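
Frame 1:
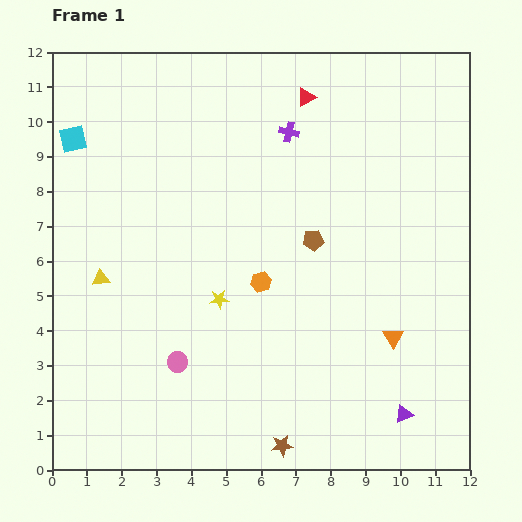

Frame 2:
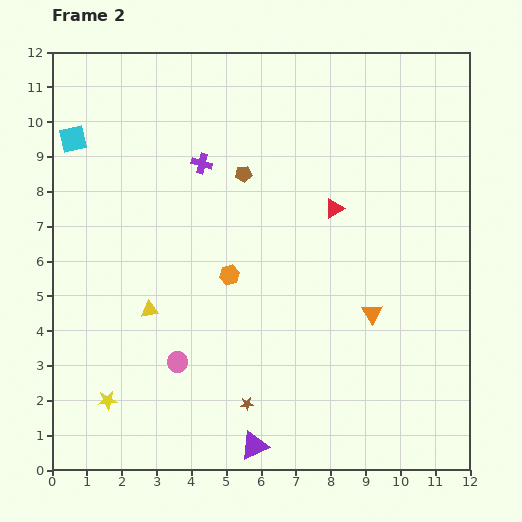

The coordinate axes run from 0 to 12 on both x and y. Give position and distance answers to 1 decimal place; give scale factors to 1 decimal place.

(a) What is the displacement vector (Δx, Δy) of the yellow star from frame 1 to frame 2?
(-3.2, -2.9)

The yellow star was at (4.8, 4.9) in frame 1 and (1.6, 2.0) in frame 2.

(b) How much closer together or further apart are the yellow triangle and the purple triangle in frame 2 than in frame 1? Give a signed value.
-4.6

Distance in frame 1: 9.5. Distance in frame 2: 4.9.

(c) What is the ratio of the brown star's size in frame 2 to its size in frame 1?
0.6×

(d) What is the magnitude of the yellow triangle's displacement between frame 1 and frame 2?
1.7

The yellow triangle moved from (1.4, 5.5) to (2.8, 4.6), a distance of √(1.4² + 0.9²) ≈ 1.7.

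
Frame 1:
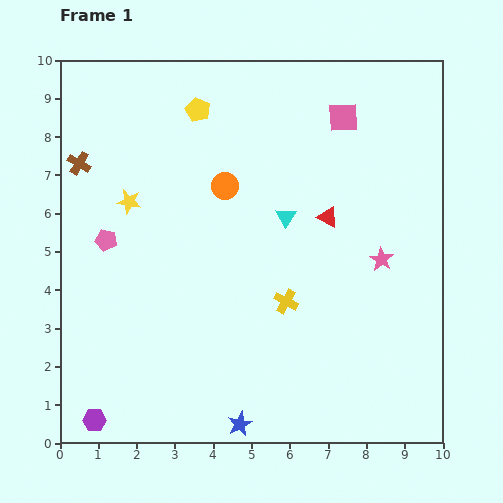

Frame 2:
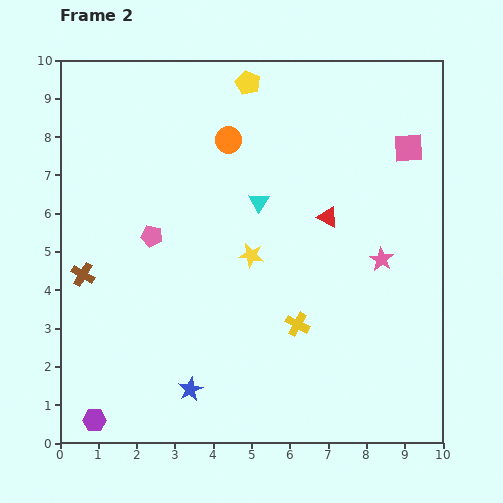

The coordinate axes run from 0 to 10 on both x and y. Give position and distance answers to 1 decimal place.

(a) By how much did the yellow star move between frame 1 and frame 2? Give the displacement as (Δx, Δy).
(3.2, -1.4)

The yellow star was at (1.8, 6.3) in frame 1 and (5.0, 4.9) in frame 2.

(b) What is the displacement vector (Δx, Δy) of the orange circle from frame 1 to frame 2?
(0.1, 1.2)

The orange circle was at (4.3, 6.7) in frame 1 and (4.4, 7.9) in frame 2.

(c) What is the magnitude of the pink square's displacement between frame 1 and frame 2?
1.9

The pink square moved from (7.4, 8.5) to (9.1, 7.7), a distance of √(1.7² + 0.8²) ≈ 1.9.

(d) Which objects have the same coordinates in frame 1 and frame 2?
the pink star, the red triangle, the purple hexagon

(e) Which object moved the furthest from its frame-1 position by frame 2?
the yellow star

(moved 3.5; next 2.9)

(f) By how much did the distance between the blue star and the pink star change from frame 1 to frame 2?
+0.3

Distance in frame 1: 5.7. Distance in frame 2: 6.0.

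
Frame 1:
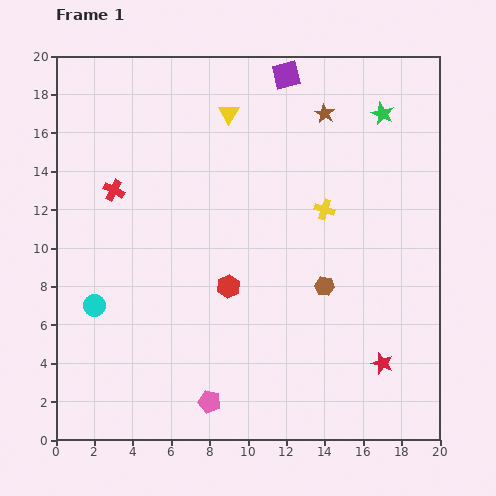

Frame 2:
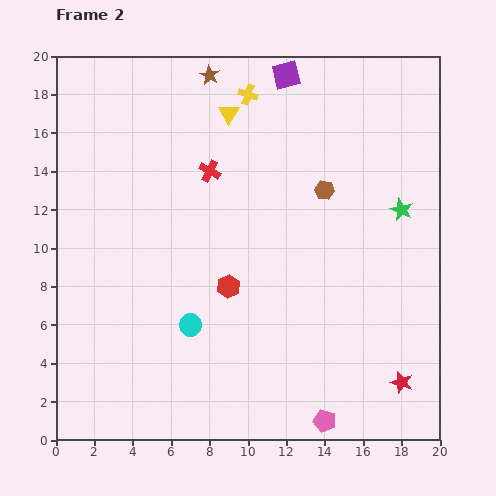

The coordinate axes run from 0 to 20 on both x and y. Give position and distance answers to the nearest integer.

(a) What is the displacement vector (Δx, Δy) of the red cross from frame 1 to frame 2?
(5, 1)

The red cross was at (3, 13) in frame 1 and (8, 14) in frame 2.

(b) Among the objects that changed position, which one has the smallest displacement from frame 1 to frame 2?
the red star

(moved 1)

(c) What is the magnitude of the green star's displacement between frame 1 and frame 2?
5

The green star moved from (17, 17) to (18, 12), a distance of √(1² + 5²) ≈ 5.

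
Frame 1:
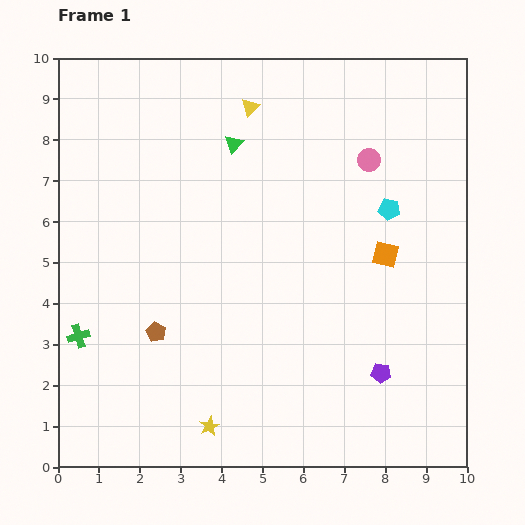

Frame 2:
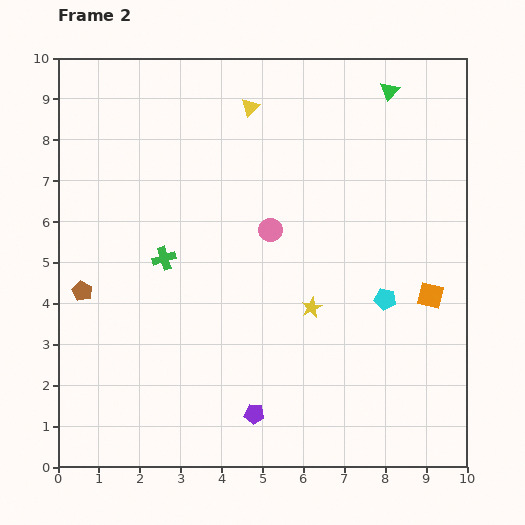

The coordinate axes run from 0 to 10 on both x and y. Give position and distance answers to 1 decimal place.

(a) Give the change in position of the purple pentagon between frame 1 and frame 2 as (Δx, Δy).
(-3.1, -1.0)

The purple pentagon was at (7.9, 2.3) in frame 1 and (4.8, 1.3) in frame 2.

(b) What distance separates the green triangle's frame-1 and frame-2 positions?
4.0

The green triangle moved from (4.3, 7.9) to (8.1, 9.2), a distance of √(3.8² + 1.3²) ≈ 4.0.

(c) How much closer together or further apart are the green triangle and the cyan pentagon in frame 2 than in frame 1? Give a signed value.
+1.0

Distance in frame 1: 4.1. Distance in frame 2: 5.1.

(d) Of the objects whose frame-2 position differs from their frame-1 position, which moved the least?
the orange square

(moved 1.5)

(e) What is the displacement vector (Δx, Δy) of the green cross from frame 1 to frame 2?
(2.1, 1.9)

The green cross was at (0.5, 3.2) in frame 1 and (2.6, 5.1) in frame 2.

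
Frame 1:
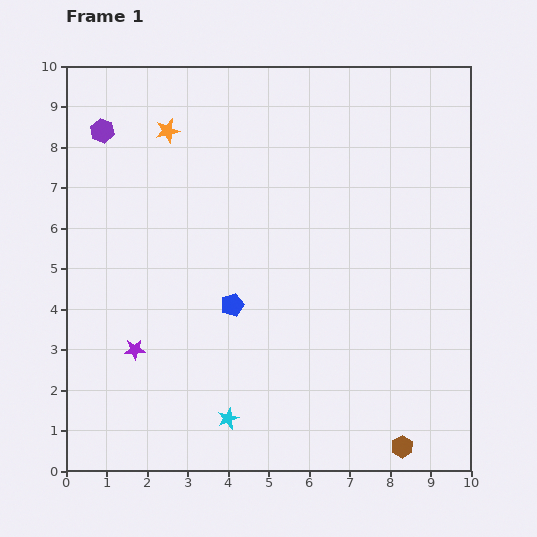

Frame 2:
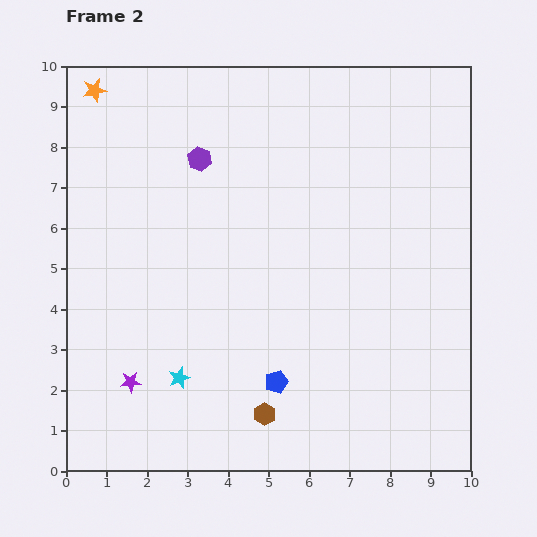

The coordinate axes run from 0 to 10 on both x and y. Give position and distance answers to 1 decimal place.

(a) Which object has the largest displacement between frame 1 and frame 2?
the brown hexagon

(moved 3.5; next 2.5)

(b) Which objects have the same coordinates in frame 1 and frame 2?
none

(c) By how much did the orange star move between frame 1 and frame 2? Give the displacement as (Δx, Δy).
(-1.8, 1.0)

The orange star was at (2.5, 8.4) in frame 1 and (0.7, 9.4) in frame 2.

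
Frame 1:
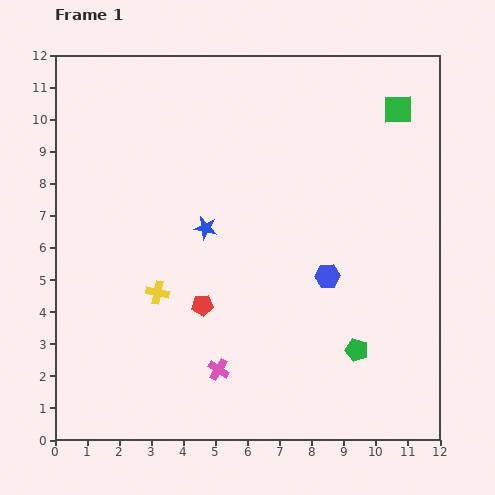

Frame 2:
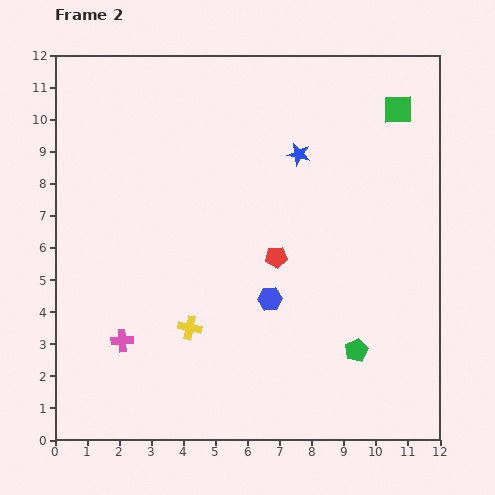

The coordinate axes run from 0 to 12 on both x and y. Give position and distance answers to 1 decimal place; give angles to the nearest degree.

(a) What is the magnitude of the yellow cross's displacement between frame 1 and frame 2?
1.5

The yellow cross moved from (3.2, 4.6) to (4.2, 3.5), a distance of √(1.0² + 1.1²) ≈ 1.5.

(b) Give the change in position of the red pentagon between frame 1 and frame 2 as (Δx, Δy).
(2.3, 1.5)

The red pentagon was at (4.6, 4.2) in frame 1 and (6.9, 5.7) in frame 2.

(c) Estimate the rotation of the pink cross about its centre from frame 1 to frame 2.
37° counter-clockwise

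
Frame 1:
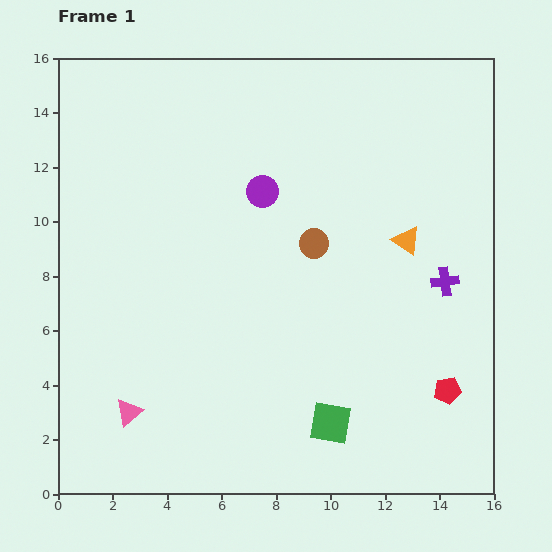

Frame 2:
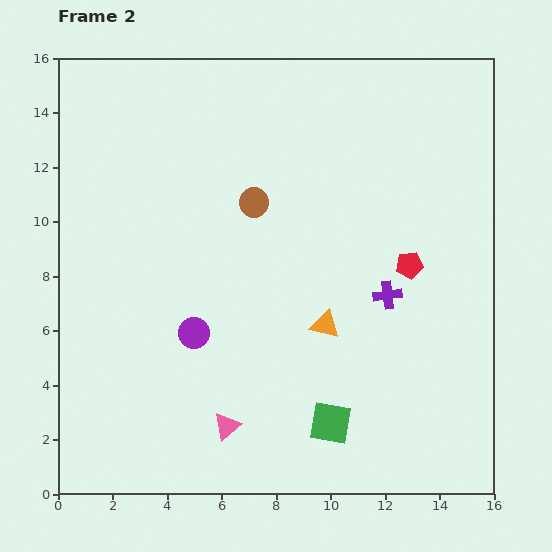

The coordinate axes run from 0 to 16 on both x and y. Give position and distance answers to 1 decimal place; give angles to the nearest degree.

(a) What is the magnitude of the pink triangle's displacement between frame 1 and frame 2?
3.6

The pink triangle moved from (2.6, 3.0) to (6.2, 2.5), a distance of √(3.6² + 0.5²) ≈ 3.6.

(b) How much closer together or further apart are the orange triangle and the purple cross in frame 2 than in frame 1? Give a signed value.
+0.4

Distance in frame 1: 2.1. Distance in frame 2: 2.5.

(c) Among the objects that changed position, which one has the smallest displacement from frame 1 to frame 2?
the purple cross

(moved 2.2)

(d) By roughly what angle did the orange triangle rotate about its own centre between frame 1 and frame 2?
21° counter-clockwise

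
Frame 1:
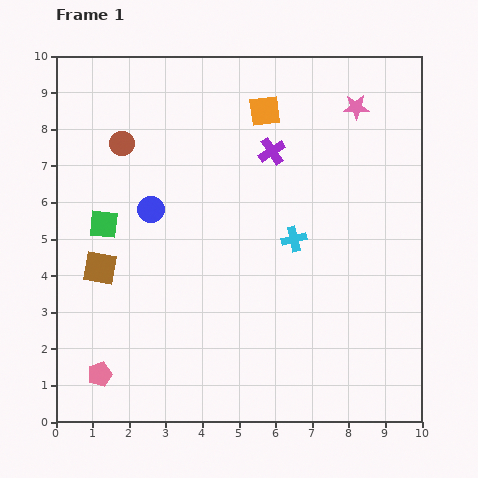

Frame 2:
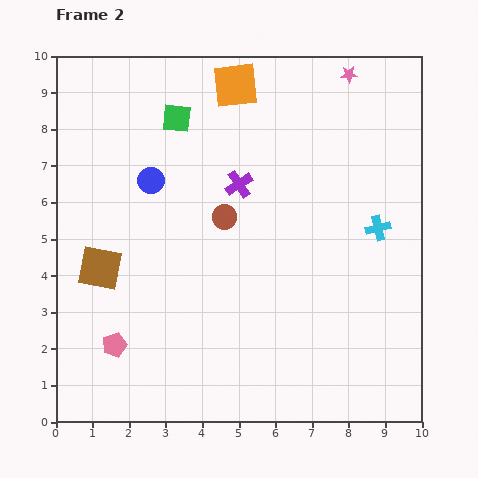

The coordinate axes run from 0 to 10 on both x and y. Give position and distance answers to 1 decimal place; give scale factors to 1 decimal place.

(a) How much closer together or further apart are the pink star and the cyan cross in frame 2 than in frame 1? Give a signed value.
+0.3

Distance in frame 1: 4.0. Distance in frame 2: 4.3.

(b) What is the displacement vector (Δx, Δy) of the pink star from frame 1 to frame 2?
(-0.2, 0.9)

The pink star was at (8.2, 8.6) in frame 1 and (8.0, 9.5) in frame 2.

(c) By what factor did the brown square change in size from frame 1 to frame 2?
1.3×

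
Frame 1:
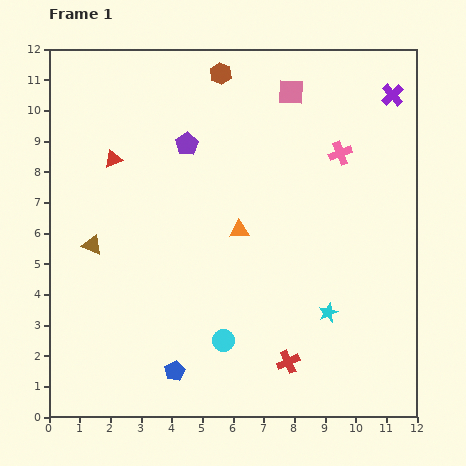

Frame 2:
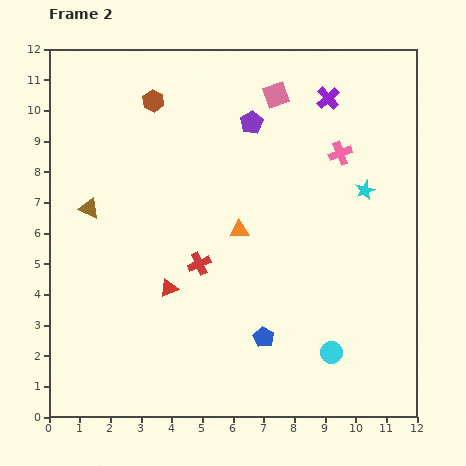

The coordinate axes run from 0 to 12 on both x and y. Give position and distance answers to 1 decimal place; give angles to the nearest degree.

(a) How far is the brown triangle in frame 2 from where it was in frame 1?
1.2

The brown triangle moved from (1.4, 5.6) to (1.3, 6.8), a distance of √(0.1² + 1.2²) ≈ 1.2.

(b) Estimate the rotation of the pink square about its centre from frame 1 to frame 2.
23° counter-clockwise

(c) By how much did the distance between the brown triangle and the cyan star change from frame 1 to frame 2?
+1.0

Distance in frame 1: 8.0. Distance in frame 2: 9.0.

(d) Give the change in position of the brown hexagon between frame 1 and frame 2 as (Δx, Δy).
(-2.2, -0.9)

The brown hexagon was at (5.6, 11.2) in frame 1 and (3.4, 10.3) in frame 2.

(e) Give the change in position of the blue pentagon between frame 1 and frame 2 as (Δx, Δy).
(2.9, 1.1)

The blue pentagon was at (4.1, 1.5) in frame 1 and (7.0, 2.6) in frame 2.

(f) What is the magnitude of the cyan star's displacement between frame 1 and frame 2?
4.2

The cyan star moved from (9.1, 3.4) to (10.3, 7.4), a distance of √(1.2² + 4.0²) ≈ 4.2.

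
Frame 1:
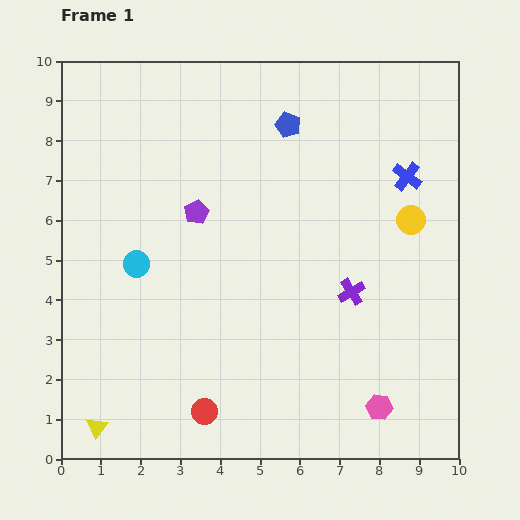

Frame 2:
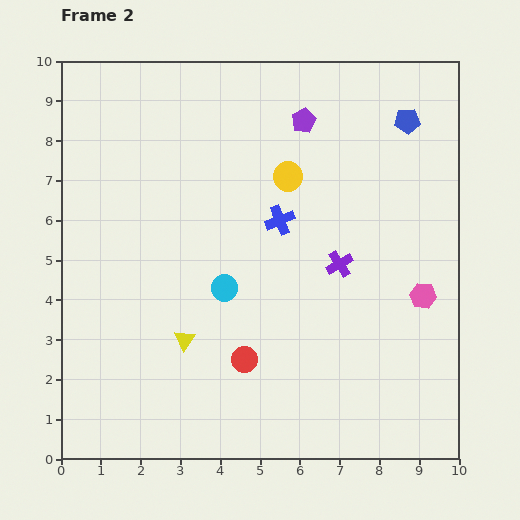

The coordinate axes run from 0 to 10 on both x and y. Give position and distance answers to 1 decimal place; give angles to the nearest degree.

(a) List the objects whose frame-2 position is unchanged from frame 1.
none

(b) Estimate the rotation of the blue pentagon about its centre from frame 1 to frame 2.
24° counter-clockwise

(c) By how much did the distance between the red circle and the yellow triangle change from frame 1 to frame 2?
-1.1

Distance in frame 1: 2.7. Distance in frame 2: 1.6.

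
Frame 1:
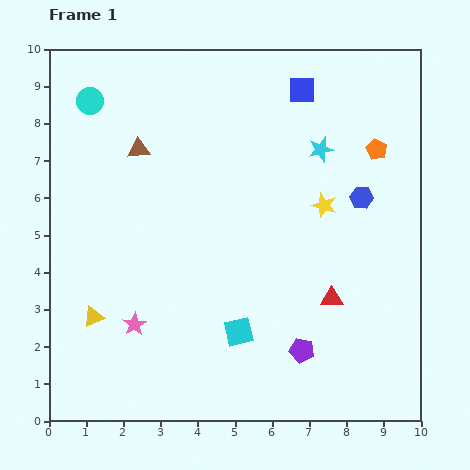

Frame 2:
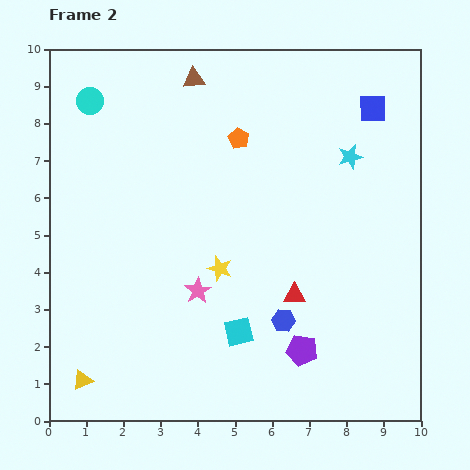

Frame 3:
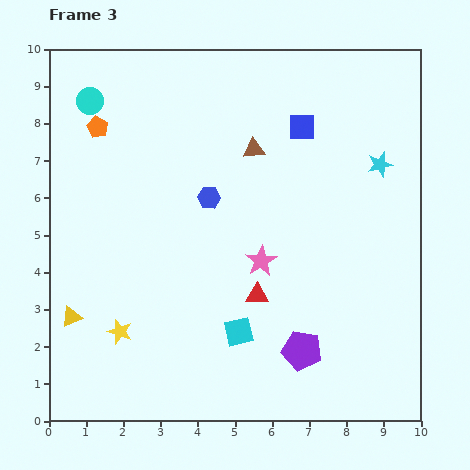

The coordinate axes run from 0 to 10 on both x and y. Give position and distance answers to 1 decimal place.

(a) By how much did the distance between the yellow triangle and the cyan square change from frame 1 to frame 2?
+0.5

Distance in frame 1: 3.9. Distance in frame 2: 4.4.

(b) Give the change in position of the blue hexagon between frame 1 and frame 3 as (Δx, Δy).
(-4.1, 0.0)

The blue hexagon was at (8.4, 6.0) in frame 1 and (4.3, 6.0) in frame 3.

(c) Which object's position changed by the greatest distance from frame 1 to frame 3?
the orange pentagon

(moved 7.5; next 6.5)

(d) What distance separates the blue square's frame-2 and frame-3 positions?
2.0

The blue square moved from (8.7, 8.4) to (6.8, 7.9), a distance of √(1.9² + 0.5²) ≈ 2.0.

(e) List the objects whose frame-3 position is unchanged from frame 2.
the cyan square, the purple pentagon, the cyan circle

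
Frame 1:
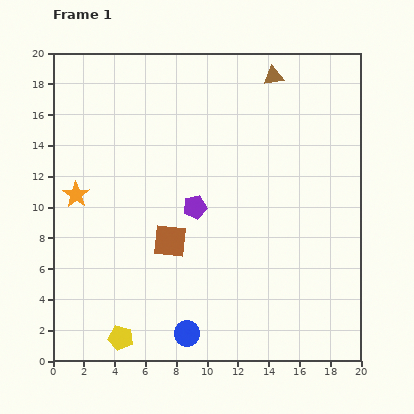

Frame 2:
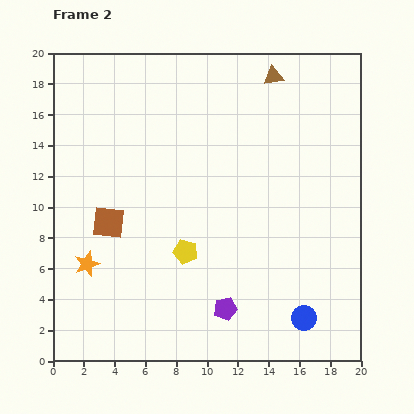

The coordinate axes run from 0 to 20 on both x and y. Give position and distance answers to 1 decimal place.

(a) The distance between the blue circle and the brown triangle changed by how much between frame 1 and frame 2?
-1.8

Distance in frame 1: 17.6. Distance in frame 2: 15.8.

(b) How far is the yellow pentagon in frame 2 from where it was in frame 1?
7.0

The yellow pentagon moved from (4.4, 1.5) to (8.6, 7.1), a distance of √(4.2² + 5.6²) ≈ 7.0.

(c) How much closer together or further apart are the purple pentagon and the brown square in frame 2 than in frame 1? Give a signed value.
+6.7

Distance in frame 1: 2.7. Distance in frame 2: 9.4.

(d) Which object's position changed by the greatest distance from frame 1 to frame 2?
the blue circle

(moved 7.7; next 7.0)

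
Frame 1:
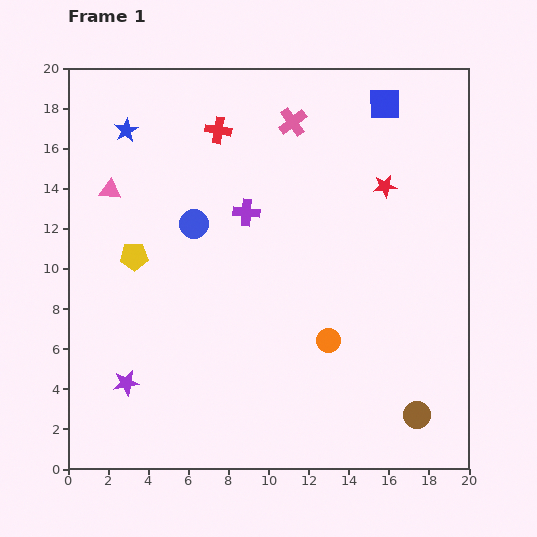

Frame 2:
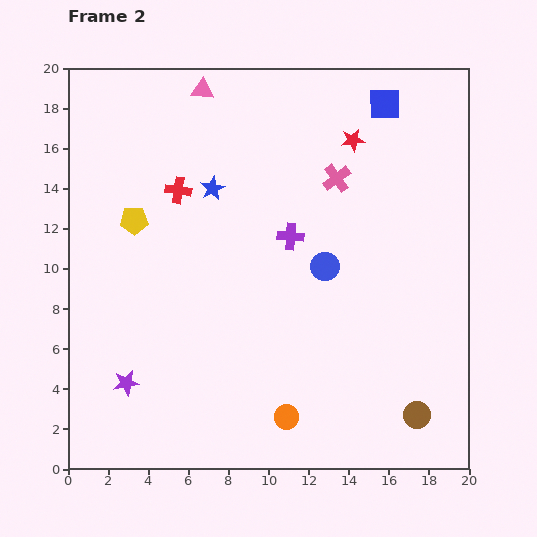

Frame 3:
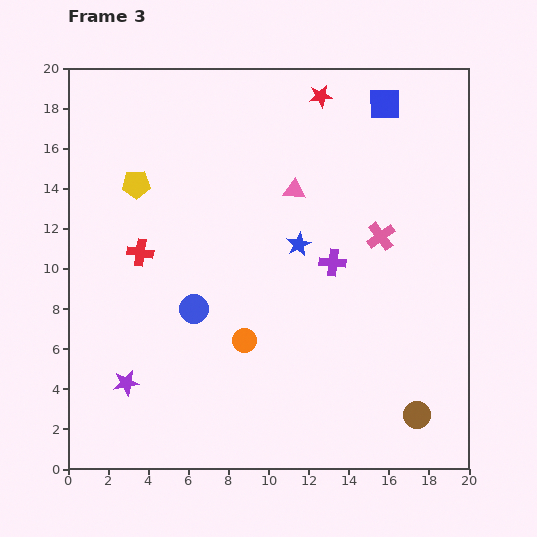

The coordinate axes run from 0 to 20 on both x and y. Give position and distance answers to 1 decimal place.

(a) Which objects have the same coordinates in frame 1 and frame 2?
the brown circle, the blue square, the purple star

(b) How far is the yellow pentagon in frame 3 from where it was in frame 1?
3.6

The yellow pentagon moved from (3.3, 10.6) to (3.4, 14.2), a distance of √(0.1² + 3.6²) ≈ 3.6.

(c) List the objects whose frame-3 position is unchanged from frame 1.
the brown circle, the blue square, the purple star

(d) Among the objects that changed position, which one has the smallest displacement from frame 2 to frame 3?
the yellow pentagon

(moved 1.8)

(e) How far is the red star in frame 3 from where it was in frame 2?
2.7

The red star moved from (14.2, 16.4) to (12.6, 18.6), a distance of √(1.6² + 2.2²) ≈ 2.7.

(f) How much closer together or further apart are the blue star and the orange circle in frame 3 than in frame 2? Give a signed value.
-6.5

Distance in frame 2: 12.0. Distance in frame 3: 5.5.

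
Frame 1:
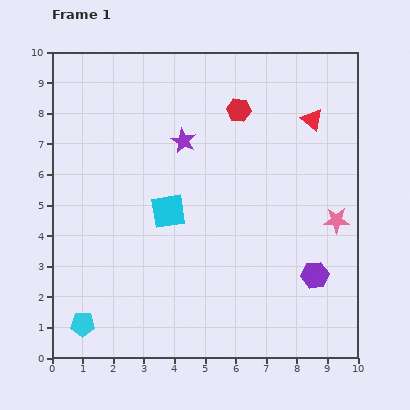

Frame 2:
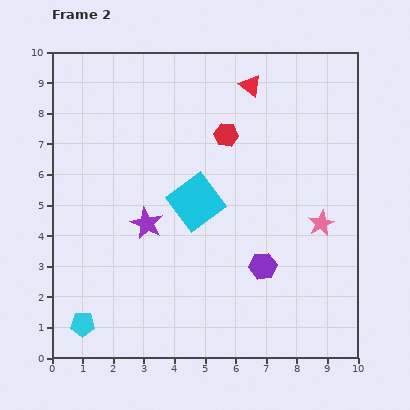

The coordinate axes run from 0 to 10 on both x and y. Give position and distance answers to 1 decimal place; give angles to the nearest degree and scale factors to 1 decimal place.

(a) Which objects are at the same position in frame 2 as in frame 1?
the cyan pentagon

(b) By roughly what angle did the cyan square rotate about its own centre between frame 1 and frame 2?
28° counter-clockwise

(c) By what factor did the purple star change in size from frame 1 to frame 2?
1.3×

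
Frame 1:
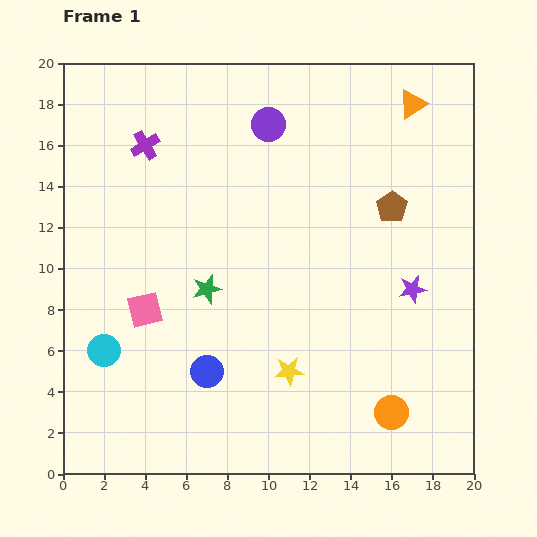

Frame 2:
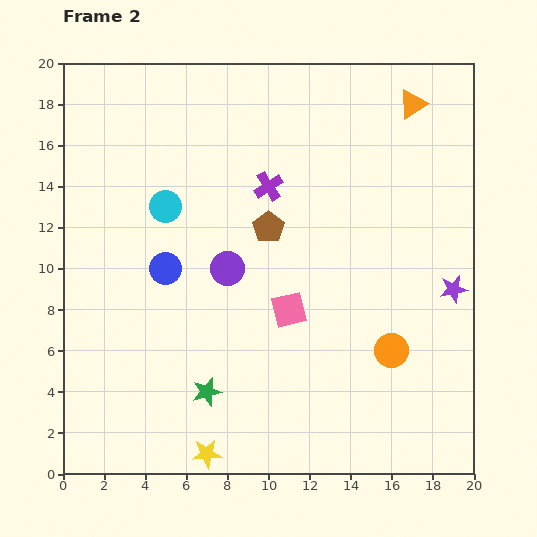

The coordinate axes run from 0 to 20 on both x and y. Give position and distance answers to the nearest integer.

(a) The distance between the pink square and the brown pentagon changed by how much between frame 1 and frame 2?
-9

Distance in frame 1: 13. Distance in frame 2: 4.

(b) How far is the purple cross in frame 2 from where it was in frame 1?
6

The purple cross moved from (4, 16) to (10, 14), a distance of √(6² + 2²) ≈ 6.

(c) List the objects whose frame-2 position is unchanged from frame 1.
the orange triangle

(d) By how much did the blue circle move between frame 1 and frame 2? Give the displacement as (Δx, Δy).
(-2, 5)

The blue circle was at (7, 5) in frame 1 and (5, 10) in frame 2.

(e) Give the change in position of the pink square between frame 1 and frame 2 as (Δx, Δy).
(7, 0)

The pink square was at (4, 8) in frame 1 and (11, 8) in frame 2.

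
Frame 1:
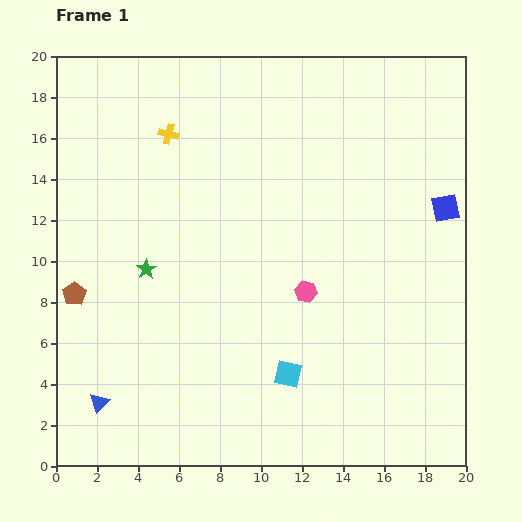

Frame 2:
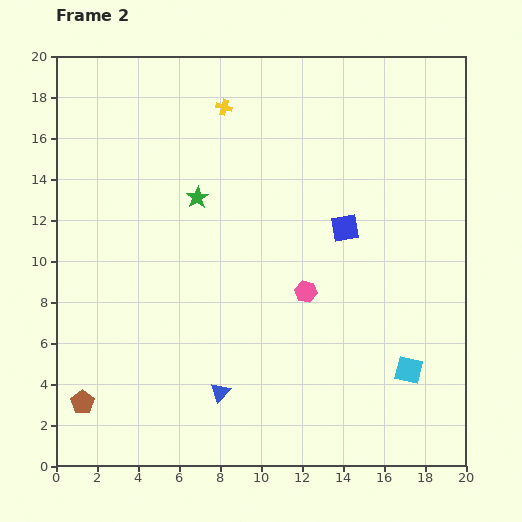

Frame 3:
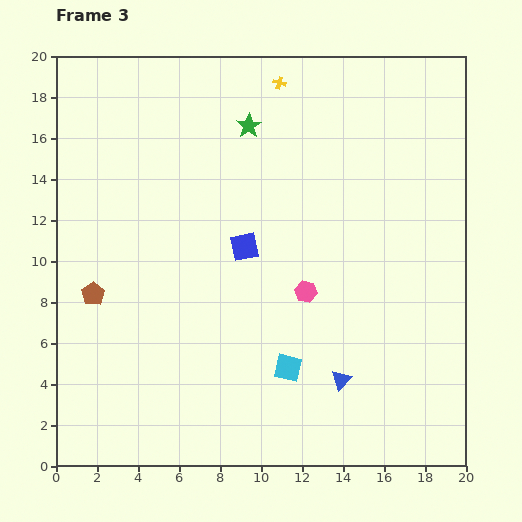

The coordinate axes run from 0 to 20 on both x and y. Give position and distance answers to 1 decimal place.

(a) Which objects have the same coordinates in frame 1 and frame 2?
the pink hexagon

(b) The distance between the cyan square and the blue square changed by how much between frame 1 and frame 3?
-4.9

Distance in frame 1: 11.2. Distance in frame 3: 6.3.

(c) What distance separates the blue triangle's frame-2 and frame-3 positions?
5.9

The blue triangle moved from (8.0, 3.6) to (13.9, 4.2), a distance of √(5.9² + 0.6²) ≈ 5.9.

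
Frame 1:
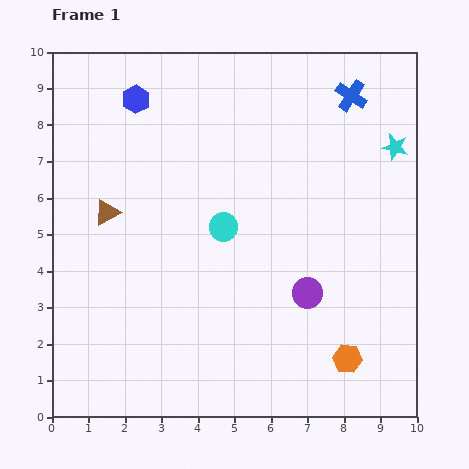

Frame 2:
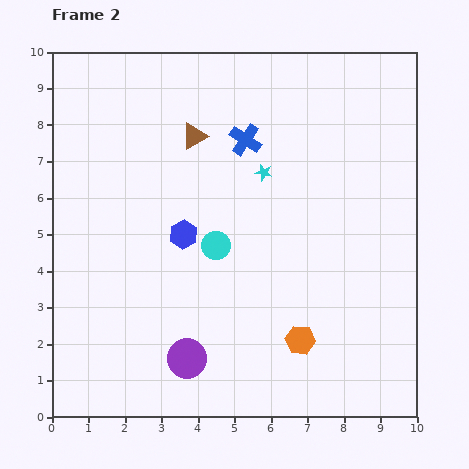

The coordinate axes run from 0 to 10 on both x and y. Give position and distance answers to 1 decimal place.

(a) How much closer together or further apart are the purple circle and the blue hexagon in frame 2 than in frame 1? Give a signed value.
-3.7

Distance in frame 1: 7.1. Distance in frame 2: 3.4.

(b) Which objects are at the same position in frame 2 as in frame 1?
none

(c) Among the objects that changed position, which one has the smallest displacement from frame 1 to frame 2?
the cyan circle

(moved 0.5)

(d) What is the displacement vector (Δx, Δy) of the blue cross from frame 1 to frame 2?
(-2.9, -1.2)

The blue cross was at (8.2, 8.8) in frame 1 and (5.3, 7.6) in frame 2.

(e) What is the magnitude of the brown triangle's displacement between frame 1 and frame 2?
3.2

The brown triangle moved from (1.5, 5.6) to (3.9, 7.7), a distance of √(2.4² + 2.1²) ≈ 3.2.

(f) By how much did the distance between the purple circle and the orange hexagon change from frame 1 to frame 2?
+1.0

Distance in frame 1: 2.1. Distance in frame 2: 3.1.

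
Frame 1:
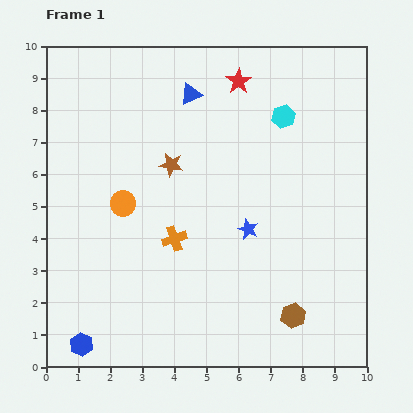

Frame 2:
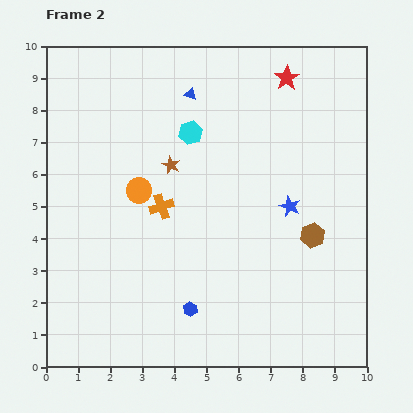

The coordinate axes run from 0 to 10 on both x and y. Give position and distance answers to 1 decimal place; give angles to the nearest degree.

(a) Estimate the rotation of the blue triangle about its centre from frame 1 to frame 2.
43° clockwise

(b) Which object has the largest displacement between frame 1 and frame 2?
the blue hexagon

(moved 3.6; next 2.9)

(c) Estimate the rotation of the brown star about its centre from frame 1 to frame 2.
16° clockwise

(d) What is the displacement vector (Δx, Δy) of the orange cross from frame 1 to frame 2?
(-0.4, 1.0)

The orange cross was at (4.0, 4.0) in frame 1 and (3.6, 5.0) in frame 2.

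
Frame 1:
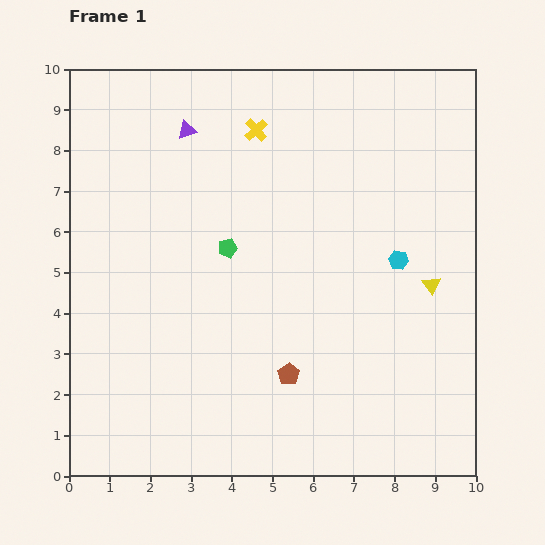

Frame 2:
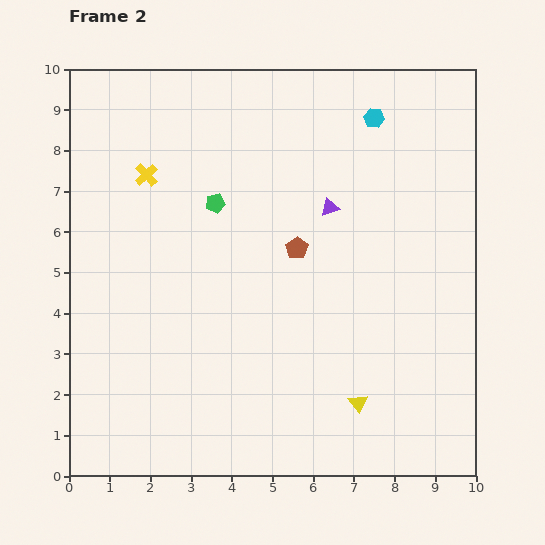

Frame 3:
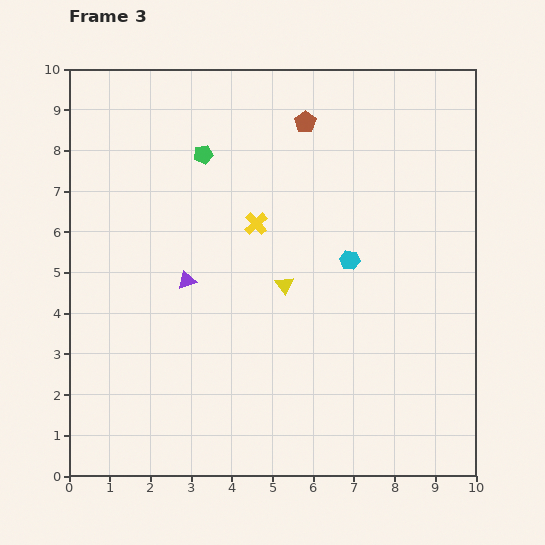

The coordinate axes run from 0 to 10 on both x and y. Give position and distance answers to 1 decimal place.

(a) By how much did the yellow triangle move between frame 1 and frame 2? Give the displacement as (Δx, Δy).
(-1.8, -2.9)

The yellow triangle was at (8.9, 4.7) in frame 1 and (7.1, 1.8) in frame 2.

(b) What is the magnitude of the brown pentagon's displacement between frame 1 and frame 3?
6.2

The brown pentagon moved from (5.4, 2.5) to (5.8, 8.7), a distance of √(0.4² + 6.2²) ≈ 6.2.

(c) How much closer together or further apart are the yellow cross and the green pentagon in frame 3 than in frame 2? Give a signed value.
+0.3

Distance in frame 2: 1.8. Distance in frame 3: 2.1.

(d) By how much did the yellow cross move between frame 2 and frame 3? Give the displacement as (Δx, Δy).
(2.7, -1.2)

The yellow cross was at (1.9, 7.4) in frame 2 and (4.6, 6.2) in frame 3.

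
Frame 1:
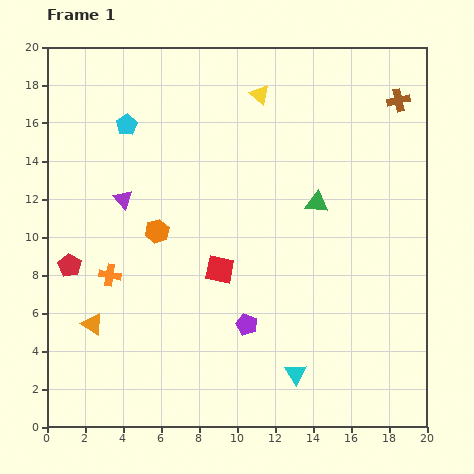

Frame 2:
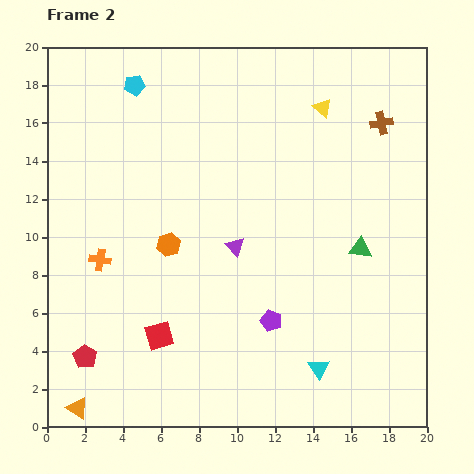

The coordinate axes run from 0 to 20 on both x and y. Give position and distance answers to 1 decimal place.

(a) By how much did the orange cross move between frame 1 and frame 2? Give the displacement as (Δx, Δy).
(-0.5, 0.8)

The orange cross was at (3.3, 8.0) in frame 1 and (2.8, 8.8) in frame 2.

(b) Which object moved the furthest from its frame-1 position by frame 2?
the purple triangle

(moved 6.4; next 4.9)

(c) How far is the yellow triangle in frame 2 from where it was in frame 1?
3.4

The yellow triangle moved from (11.2, 17.5) to (14.5, 16.8), a distance of √(3.3² + 0.7²) ≈ 3.4.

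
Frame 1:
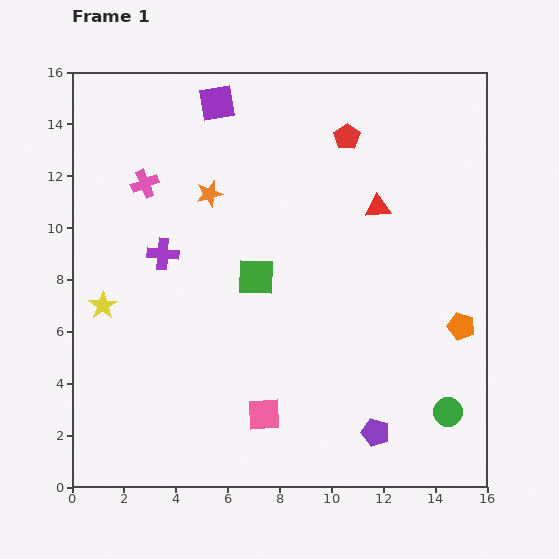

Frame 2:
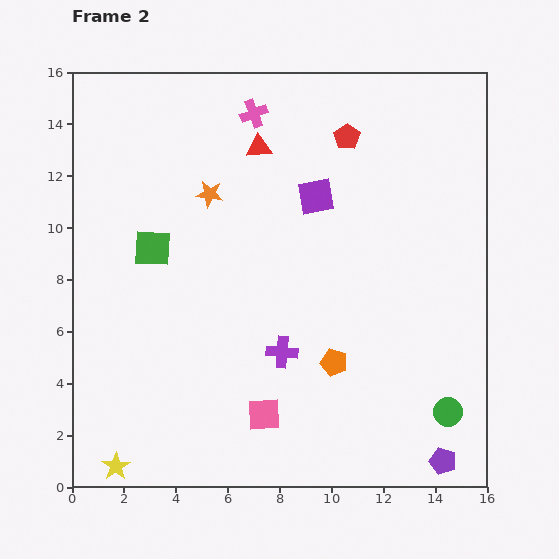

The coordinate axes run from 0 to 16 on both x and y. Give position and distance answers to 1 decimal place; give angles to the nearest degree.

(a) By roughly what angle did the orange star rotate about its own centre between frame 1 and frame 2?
22° clockwise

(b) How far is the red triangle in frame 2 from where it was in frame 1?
5.1

The red triangle moved from (11.8, 10.8) to (7.2, 13.1), a distance of √(4.6² + 2.3²) ≈ 5.1.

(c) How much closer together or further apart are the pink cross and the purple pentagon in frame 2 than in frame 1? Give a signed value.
+2.2

Distance in frame 1: 13.1. Distance in frame 2: 15.3.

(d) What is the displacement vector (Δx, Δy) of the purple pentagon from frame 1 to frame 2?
(2.6, -1.1)

The purple pentagon was at (11.7, 2.1) in frame 1 and (14.3, 1.0) in frame 2.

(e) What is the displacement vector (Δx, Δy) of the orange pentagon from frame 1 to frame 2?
(-4.9, -1.4)

The orange pentagon was at (15.0, 6.2) in frame 1 and (10.1, 4.8) in frame 2.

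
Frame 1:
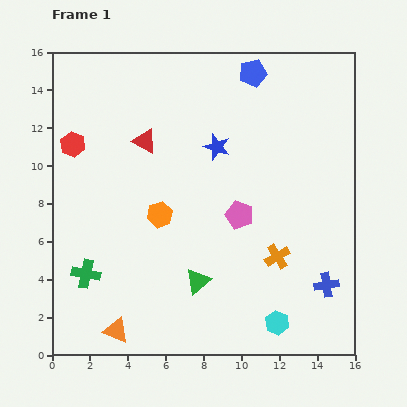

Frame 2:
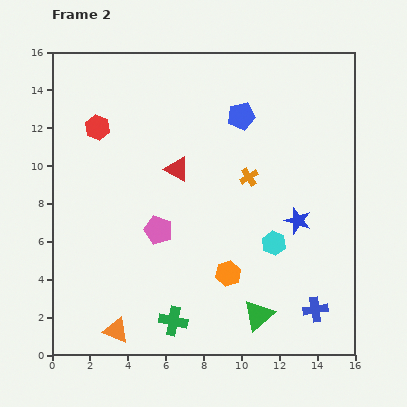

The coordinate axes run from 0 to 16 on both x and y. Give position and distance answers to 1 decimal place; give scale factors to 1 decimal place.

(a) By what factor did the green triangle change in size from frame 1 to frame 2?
1.3×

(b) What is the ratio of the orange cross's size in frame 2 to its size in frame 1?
0.7×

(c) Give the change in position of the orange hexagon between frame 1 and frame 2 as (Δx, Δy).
(3.6, -3.1)

The orange hexagon was at (5.7, 7.4) in frame 1 and (9.3, 4.3) in frame 2.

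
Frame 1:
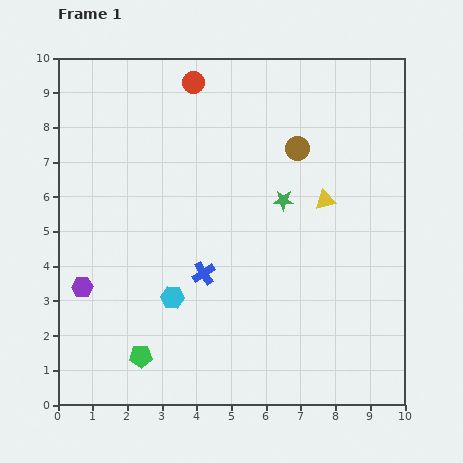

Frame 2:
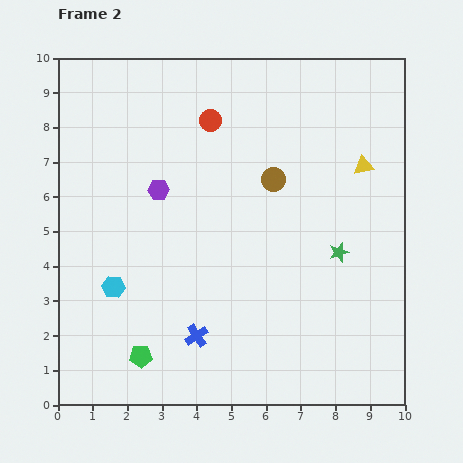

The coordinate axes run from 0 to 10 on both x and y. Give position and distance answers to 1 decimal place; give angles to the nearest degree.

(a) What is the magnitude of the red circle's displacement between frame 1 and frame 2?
1.2

The red circle moved from (3.9, 9.3) to (4.4, 8.2), a distance of √(0.5² + 1.1²) ≈ 1.2.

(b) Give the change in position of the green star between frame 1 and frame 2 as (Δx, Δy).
(1.6, -1.5)

The green star was at (6.5, 5.9) in frame 1 and (8.1, 4.4) in frame 2.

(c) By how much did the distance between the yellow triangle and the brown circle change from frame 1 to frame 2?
+0.9

Distance in frame 1: 1.7. Distance in frame 2: 2.6.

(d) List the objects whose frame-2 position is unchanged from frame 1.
the green pentagon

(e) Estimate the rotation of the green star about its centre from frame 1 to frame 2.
19° counter-clockwise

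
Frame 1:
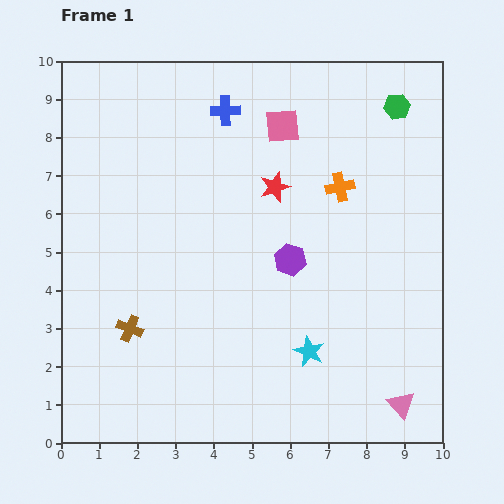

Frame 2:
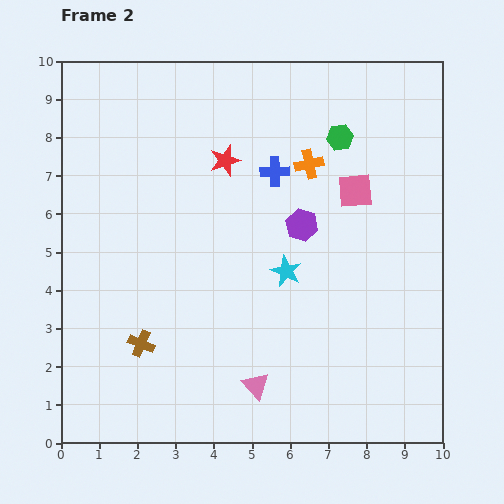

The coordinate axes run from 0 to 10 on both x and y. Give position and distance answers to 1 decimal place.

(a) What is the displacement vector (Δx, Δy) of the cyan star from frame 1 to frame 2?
(-0.6, 2.1)

The cyan star was at (6.5, 2.4) in frame 1 and (5.9, 4.5) in frame 2.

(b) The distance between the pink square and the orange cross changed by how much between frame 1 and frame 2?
-0.8

Distance in frame 1: 2.2. Distance in frame 2: 1.4.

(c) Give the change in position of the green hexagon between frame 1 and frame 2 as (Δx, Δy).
(-1.5, -0.8)

The green hexagon was at (8.8, 8.8) in frame 1 and (7.3, 8.0) in frame 2.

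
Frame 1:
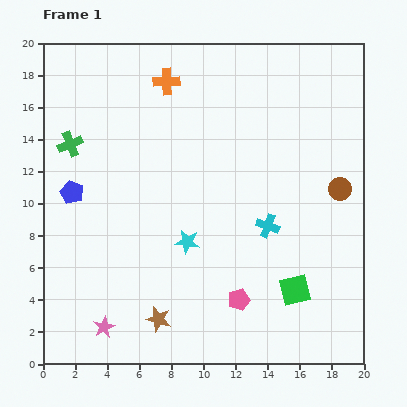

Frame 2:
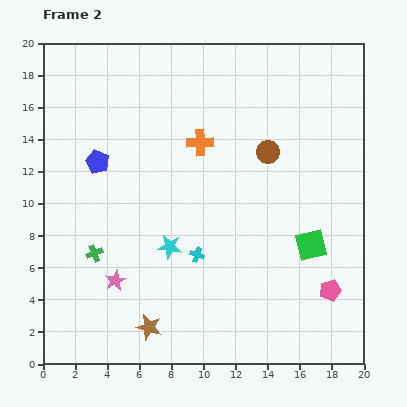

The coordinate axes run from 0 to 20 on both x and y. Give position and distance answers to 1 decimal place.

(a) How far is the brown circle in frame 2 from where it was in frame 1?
5.1

The brown circle moved from (18.5, 10.9) to (14.0, 13.2), a distance of √(4.5² + 2.3²) ≈ 5.1.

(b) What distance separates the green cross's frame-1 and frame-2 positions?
7.0

The green cross moved from (1.7, 13.7) to (3.2, 6.9), a distance of √(1.5² + 6.8²) ≈ 7.0.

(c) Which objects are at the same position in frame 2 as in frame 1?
none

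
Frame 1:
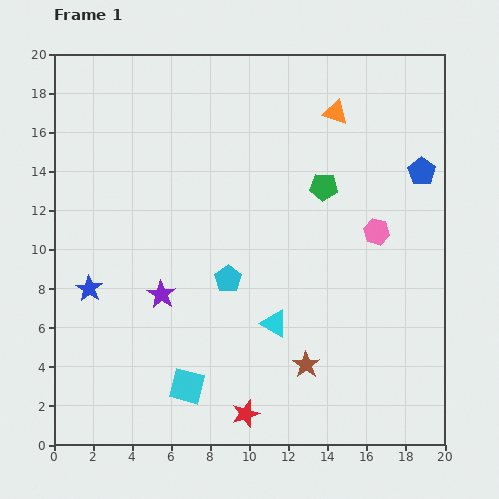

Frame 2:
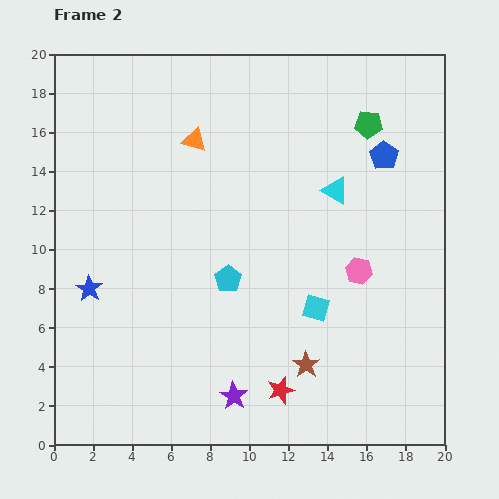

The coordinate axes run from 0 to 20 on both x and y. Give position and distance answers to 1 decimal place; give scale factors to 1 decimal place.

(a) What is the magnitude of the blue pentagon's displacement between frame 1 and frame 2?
2.1

The blue pentagon moved from (18.8, 14.0) to (16.9, 14.8), a distance of √(1.9² + 0.8²) ≈ 2.1.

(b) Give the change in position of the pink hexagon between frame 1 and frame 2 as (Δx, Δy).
(-0.9, -2.0)

The pink hexagon was at (16.5, 10.9) in frame 1 and (15.6, 8.9) in frame 2.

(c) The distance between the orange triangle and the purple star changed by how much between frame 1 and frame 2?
+0.4

Distance in frame 1: 12.9. Distance in frame 2: 13.3.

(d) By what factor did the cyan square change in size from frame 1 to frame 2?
0.7×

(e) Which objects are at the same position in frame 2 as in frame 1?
the blue star, the cyan pentagon, the brown star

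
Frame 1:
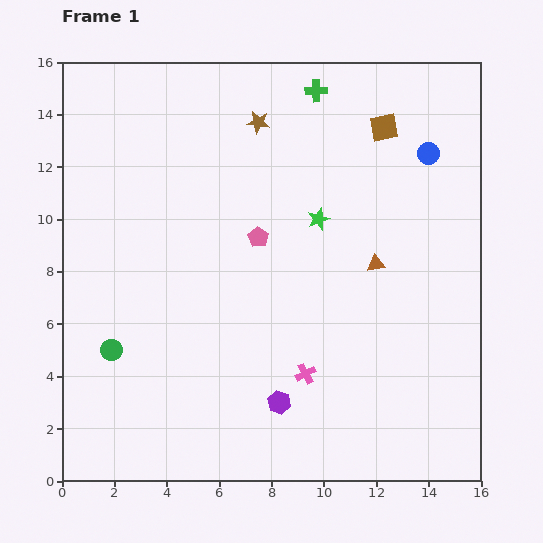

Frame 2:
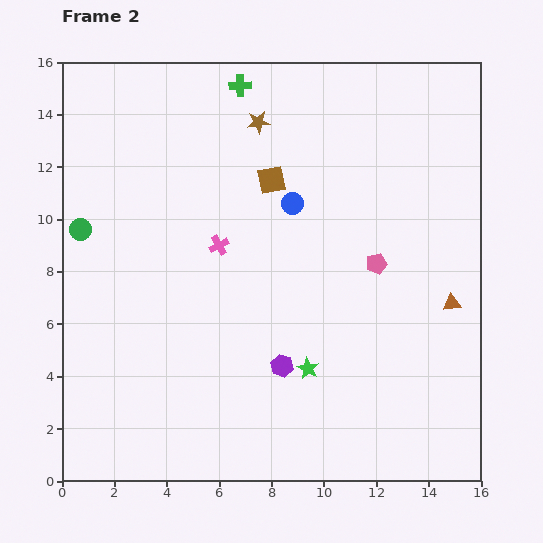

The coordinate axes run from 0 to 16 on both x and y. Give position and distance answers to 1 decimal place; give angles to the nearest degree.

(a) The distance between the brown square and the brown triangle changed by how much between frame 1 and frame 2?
+3.1

Distance in frame 1: 5.2. Distance in frame 2: 8.3.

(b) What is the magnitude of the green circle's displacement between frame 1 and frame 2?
4.8

The green circle moved from (1.9, 5.0) to (0.7, 9.6), a distance of √(1.2² + 4.6²) ≈ 4.8.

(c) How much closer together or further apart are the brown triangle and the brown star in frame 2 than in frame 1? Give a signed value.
+3.1

Distance in frame 1: 7.0. Distance in frame 2: 10.1.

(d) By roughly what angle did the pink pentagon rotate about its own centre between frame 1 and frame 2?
24° clockwise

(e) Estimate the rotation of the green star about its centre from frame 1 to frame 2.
22° counter-clockwise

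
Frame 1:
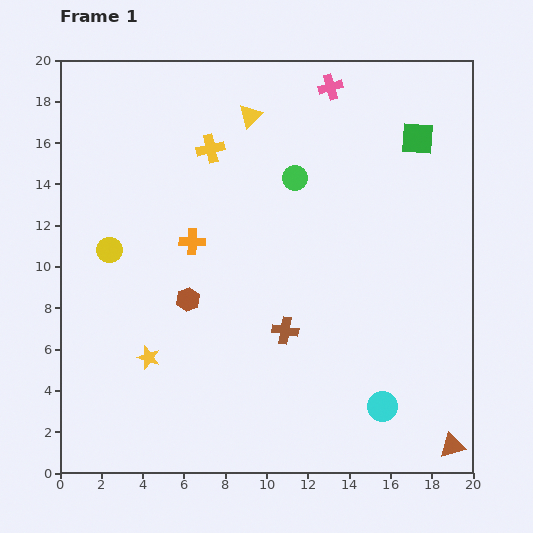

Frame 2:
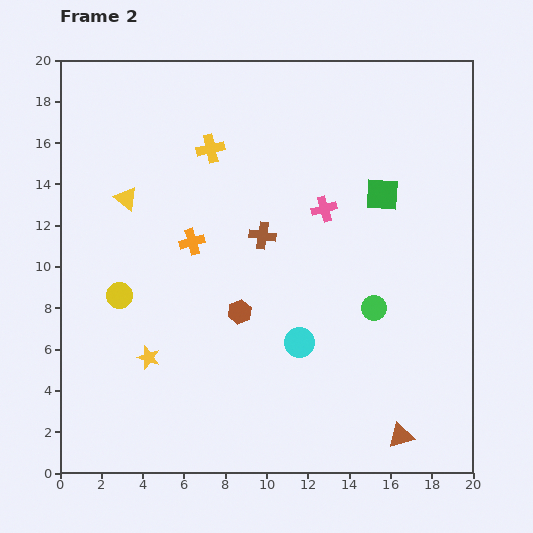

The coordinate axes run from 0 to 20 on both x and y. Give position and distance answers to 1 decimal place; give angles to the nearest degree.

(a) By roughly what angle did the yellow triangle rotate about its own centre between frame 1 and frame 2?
36° counter-clockwise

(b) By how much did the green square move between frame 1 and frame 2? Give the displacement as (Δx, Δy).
(-1.7, -2.7)

The green square was at (17.3, 16.2) in frame 1 and (15.6, 13.5) in frame 2.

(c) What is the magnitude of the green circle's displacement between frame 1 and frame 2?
7.4

The green circle moved from (11.4, 14.3) to (15.2, 8.0), a distance of √(3.8² + 6.3²) ≈ 7.4.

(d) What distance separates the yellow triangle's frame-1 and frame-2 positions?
7.2

The yellow triangle moved from (9.2, 17.3) to (3.2, 13.3), a distance of √(6.0² + 4.0²) ≈ 7.2.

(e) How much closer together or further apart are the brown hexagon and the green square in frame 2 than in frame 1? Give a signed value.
-4.7

Distance in frame 1: 13.6. Distance in frame 2: 8.9.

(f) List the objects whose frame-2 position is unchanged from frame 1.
the yellow cross, the orange cross, the yellow star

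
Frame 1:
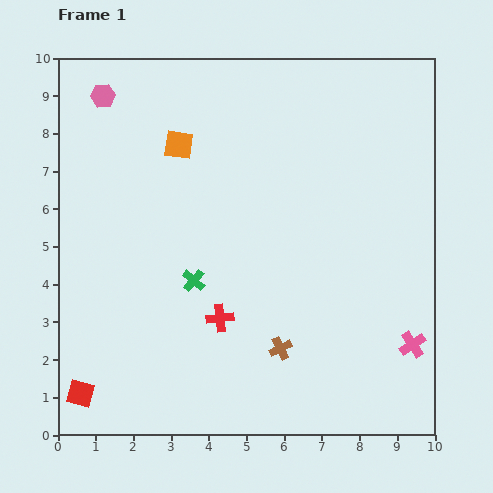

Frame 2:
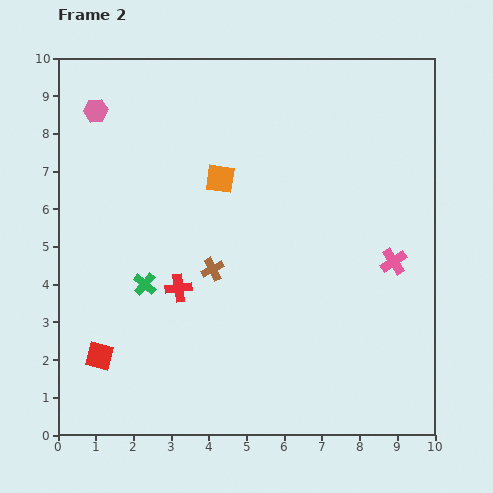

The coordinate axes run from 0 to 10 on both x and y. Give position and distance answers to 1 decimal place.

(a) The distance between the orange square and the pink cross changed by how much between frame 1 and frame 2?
-3.1

Distance in frame 1: 8.2. Distance in frame 2: 5.1.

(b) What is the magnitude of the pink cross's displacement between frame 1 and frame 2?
2.3

The pink cross moved from (9.4, 2.4) to (8.9, 4.6), a distance of √(0.5² + 2.2²) ≈ 2.3.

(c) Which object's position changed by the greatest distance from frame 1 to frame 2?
the brown cross

(moved 2.8; next 2.3)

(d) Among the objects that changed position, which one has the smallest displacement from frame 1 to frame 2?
the pink hexagon

(moved 0.4)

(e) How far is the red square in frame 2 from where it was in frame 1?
1.1

The red square moved from (0.6, 1.1) to (1.1, 2.1), a distance of √(0.5² + 1.0²) ≈ 1.1.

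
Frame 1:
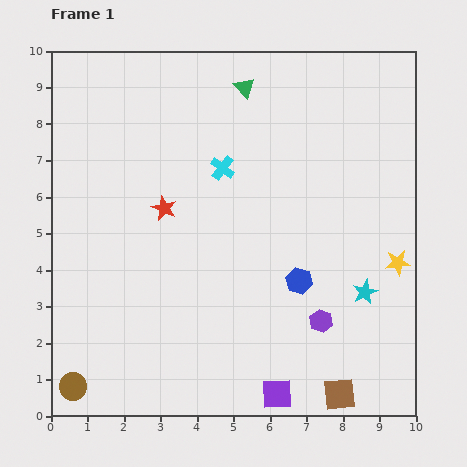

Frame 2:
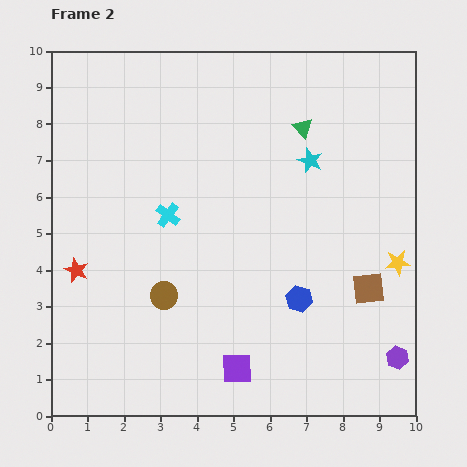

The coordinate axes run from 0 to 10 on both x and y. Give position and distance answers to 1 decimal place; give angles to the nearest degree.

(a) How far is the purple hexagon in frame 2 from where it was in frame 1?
2.3

The purple hexagon moved from (7.4, 2.6) to (9.5, 1.6), a distance of √(2.1² + 1.0²) ≈ 2.3.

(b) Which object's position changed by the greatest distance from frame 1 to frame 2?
the cyan star

(moved 3.9; next 3.5)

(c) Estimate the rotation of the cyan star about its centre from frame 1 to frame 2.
25° counter-clockwise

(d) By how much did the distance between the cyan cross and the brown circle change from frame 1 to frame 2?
-5.1

Distance in frame 1: 7.3. Distance in frame 2: 2.2.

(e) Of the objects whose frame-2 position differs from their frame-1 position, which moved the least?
the blue hexagon

(moved 0.5)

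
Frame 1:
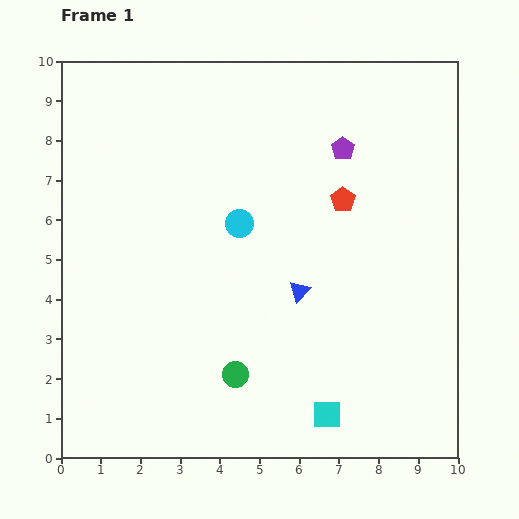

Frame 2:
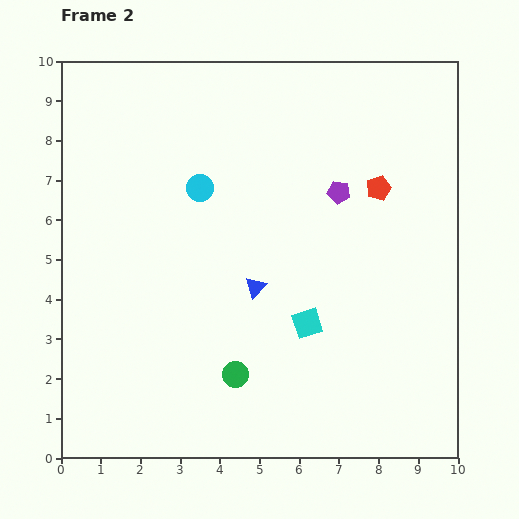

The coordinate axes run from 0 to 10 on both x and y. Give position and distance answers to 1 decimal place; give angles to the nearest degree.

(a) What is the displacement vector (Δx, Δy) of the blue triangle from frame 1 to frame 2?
(-1.1, 0.1)

The blue triangle was at (6.0, 4.2) in frame 1 and (4.9, 4.3) in frame 2.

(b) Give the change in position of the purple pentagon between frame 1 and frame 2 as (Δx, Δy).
(-0.1, -1.1)

The purple pentagon was at (7.1, 7.8) in frame 1 and (7.0, 6.7) in frame 2.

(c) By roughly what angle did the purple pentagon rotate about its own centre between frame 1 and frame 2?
26° counter-clockwise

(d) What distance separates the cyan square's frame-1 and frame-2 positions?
2.4

The cyan square moved from (6.7, 1.1) to (6.2, 3.4), a distance of √(0.5² + 2.3²) ≈ 2.4.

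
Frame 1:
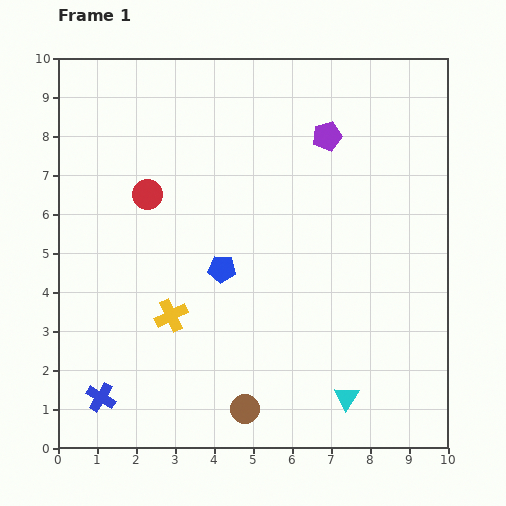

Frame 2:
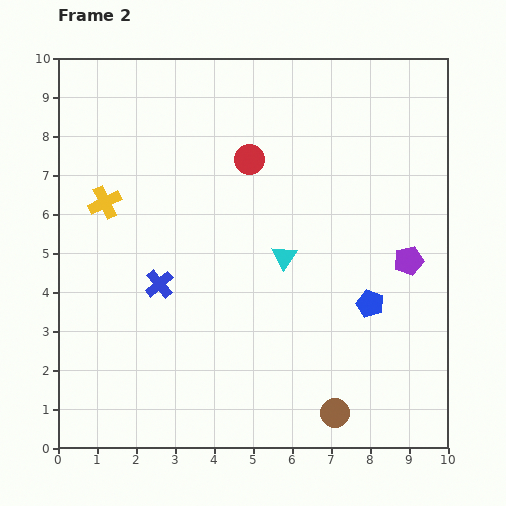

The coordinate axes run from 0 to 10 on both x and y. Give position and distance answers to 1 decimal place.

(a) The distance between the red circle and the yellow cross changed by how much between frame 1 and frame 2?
+0.7

Distance in frame 1: 3.2. Distance in frame 2: 3.9.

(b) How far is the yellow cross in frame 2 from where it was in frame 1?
3.4

The yellow cross moved from (2.9, 3.4) to (1.2, 6.3), a distance of √(1.7² + 2.9²) ≈ 3.4.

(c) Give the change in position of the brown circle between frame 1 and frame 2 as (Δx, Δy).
(2.3, -0.1)

The brown circle was at (4.8, 1.0) in frame 1 and (7.1, 0.9) in frame 2.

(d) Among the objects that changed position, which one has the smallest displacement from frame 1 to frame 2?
the brown circle

(moved 2.3)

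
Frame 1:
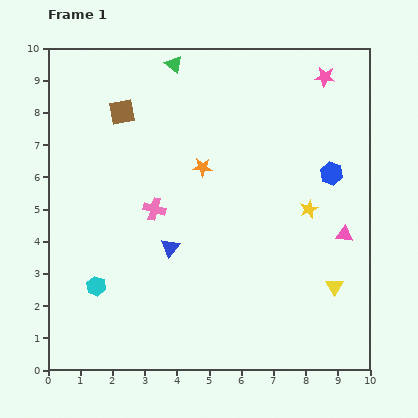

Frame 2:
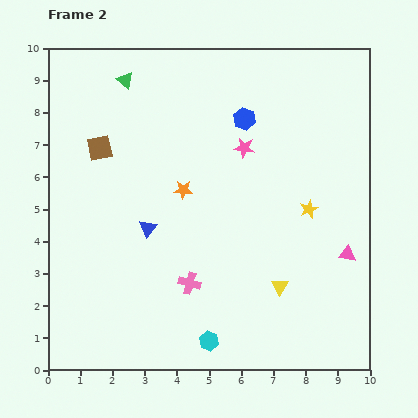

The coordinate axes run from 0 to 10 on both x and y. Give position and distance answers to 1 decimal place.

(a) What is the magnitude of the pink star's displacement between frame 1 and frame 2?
3.3

The pink star moved from (8.6, 9.1) to (6.1, 6.9), a distance of √(2.5² + 2.2²) ≈ 3.3.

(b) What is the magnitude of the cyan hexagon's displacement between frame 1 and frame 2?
3.9

The cyan hexagon moved from (1.5, 2.6) to (5.0, 0.9), a distance of √(3.5² + 1.7²) ≈ 3.9.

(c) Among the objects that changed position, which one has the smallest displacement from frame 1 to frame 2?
the pink triangle

(moved 0.6)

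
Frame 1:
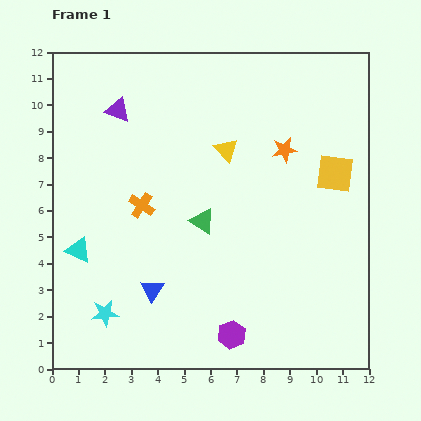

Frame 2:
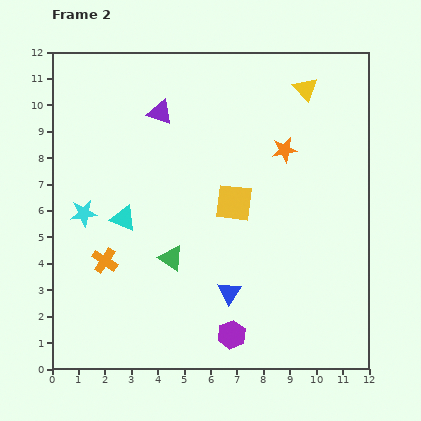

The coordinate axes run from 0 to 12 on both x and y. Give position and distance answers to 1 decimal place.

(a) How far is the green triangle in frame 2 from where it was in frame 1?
1.8

The green triangle moved from (5.7, 5.6) to (4.5, 4.2), a distance of √(1.2² + 1.4²) ≈ 1.8.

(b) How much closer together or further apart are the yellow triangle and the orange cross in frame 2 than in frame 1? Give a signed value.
+6.2

Distance in frame 1: 3.8. Distance in frame 2: 10.0.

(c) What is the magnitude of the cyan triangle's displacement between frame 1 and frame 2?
2.1

The cyan triangle moved from (1.0, 4.5) to (2.7, 5.7), a distance of √(1.7² + 1.2²) ≈ 2.1.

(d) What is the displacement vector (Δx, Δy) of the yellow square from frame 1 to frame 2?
(-3.8, -1.1)

The yellow square was at (10.7, 7.4) in frame 1 and (6.9, 6.3) in frame 2.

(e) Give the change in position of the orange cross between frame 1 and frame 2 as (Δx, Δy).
(-1.4, -2.1)

The orange cross was at (3.4, 6.2) in frame 1 and (2.0, 4.1) in frame 2.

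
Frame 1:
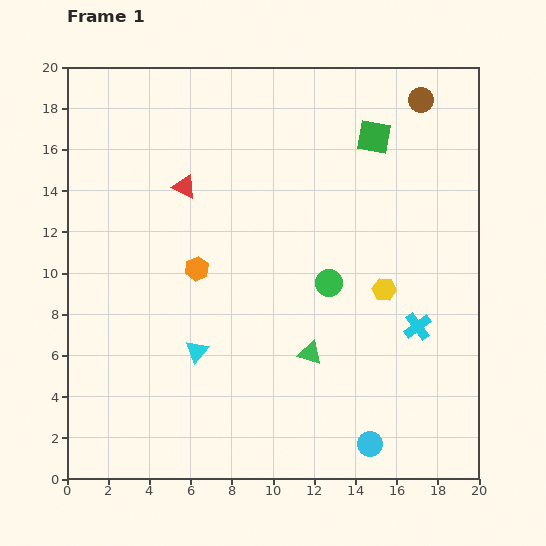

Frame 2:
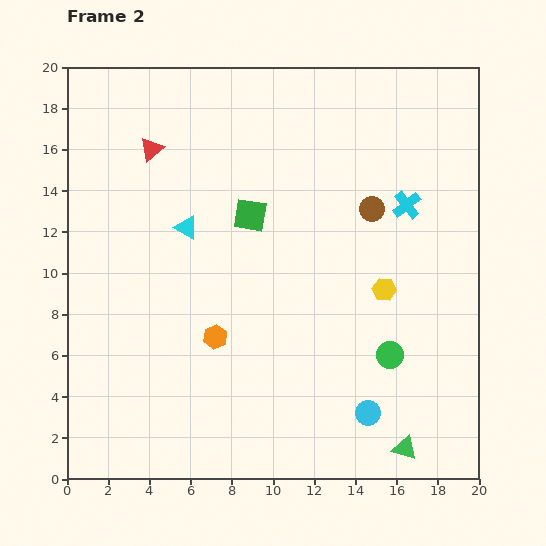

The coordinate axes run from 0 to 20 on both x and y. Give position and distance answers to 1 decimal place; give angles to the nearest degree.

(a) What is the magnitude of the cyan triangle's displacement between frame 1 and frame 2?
6.0

The cyan triangle moved from (6.3, 6.2) to (5.8, 12.2), a distance of √(0.5² + 6.0²) ≈ 6.0.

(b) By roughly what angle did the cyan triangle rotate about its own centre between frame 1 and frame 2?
39° counter-clockwise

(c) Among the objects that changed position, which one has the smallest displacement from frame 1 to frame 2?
the cyan circle

(moved 1.5)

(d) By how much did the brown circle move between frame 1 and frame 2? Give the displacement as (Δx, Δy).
(-2.4, -5.3)

The brown circle was at (17.2, 18.4) in frame 1 and (14.8, 13.1) in frame 2.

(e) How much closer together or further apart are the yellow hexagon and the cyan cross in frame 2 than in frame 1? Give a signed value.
+1.8

Distance in frame 1: 2.4. Distance in frame 2: 4.2.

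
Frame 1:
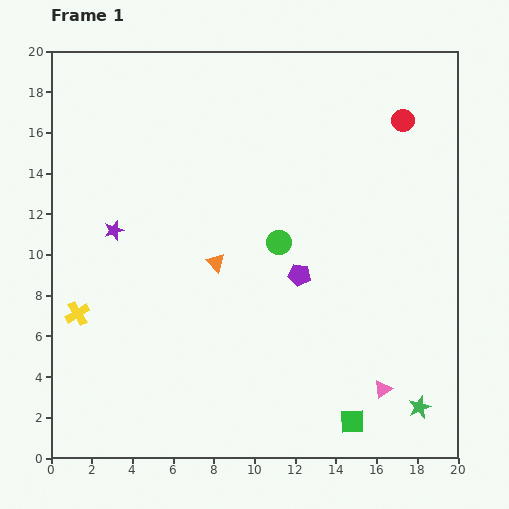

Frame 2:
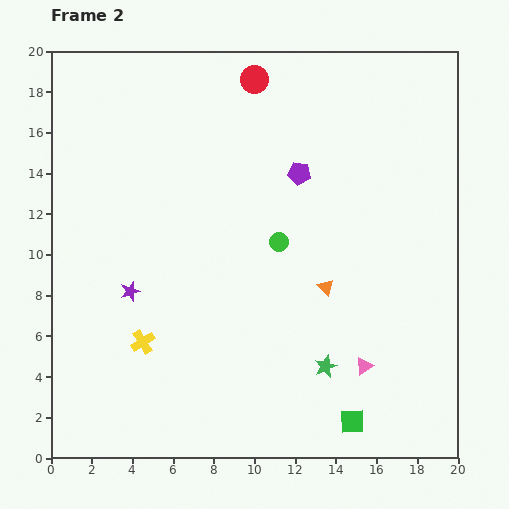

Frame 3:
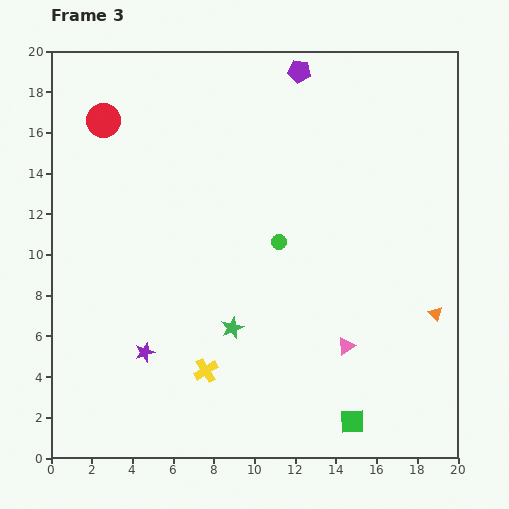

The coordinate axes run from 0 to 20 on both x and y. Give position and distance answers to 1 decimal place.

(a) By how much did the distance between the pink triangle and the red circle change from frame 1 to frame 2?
+1.9

Distance in frame 1: 13.2. Distance in frame 2: 15.1.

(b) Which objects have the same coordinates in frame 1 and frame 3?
the green circle, the green square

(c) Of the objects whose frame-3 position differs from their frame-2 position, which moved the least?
the pink triangle

(moved 1.3)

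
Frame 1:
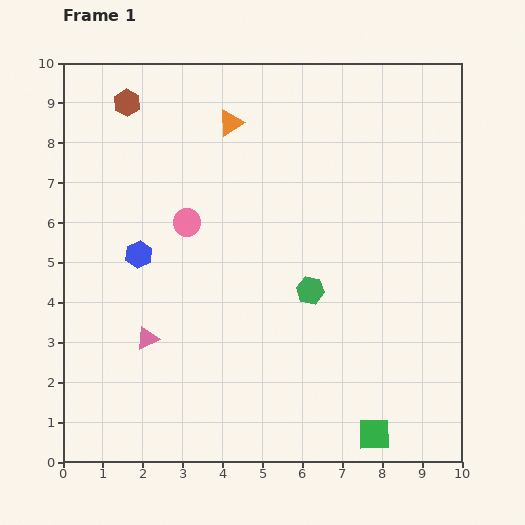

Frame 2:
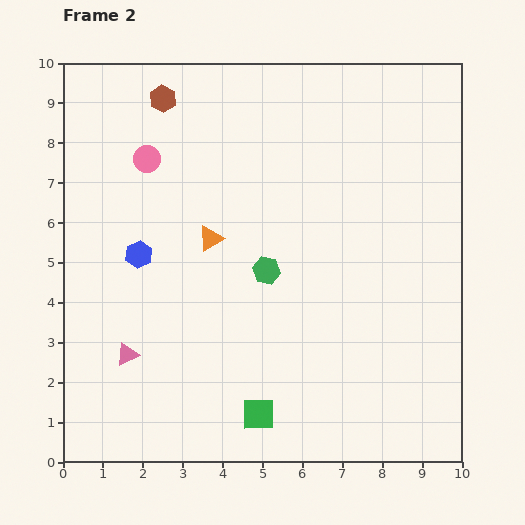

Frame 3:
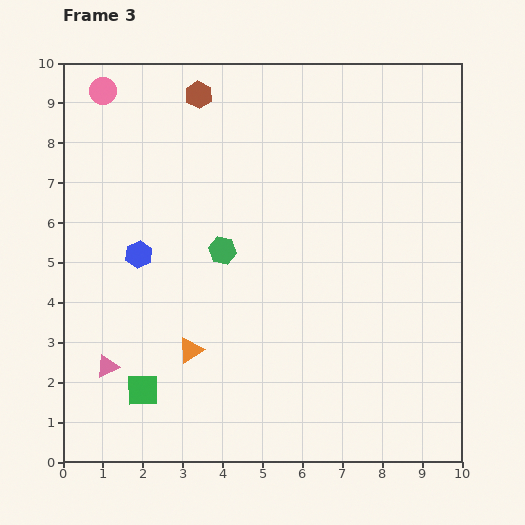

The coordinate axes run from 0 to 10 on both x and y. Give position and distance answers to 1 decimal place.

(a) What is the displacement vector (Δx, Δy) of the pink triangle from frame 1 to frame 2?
(-0.5, -0.4)

The pink triangle was at (2.1, 3.1) in frame 1 and (1.6, 2.7) in frame 2.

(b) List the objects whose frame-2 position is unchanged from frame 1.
the blue hexagon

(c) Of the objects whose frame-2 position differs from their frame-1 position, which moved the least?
the pink triangle

(moved 0.6)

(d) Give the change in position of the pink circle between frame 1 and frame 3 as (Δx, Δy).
(-2.1, 3.3)

The pink circle was at (3.1, 6.0) in frame 1 and (1.0, 9.3) in frame 3.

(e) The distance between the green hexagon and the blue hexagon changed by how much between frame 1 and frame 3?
-2.3

Distance in frame 1: 4.4. Distance in frame 3: 2.1.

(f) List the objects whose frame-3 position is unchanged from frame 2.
the blue hexagon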